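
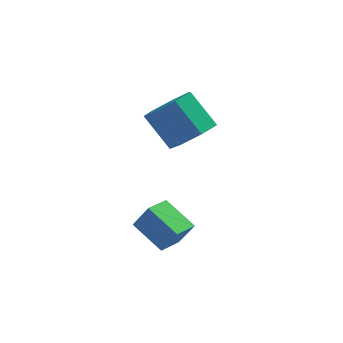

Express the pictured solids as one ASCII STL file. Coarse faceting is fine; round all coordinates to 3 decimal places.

solid 
facet normal 0.582 -0.356 -0.731
outer loop
vertex -0.469 3.543 2.654
vertex -1.168 2.766 2.476
vertex -1.127 3.731 2.039
endloop
endfacet
facet normal 0.388 0.912 -0.136
outer loop
vertex -0.469 3.543 2.654
vertex -1.127 3.731 2.039
vertex -1.493 4.17 3.941
endloop
endfacet
facet normal 0.388 0.912 -0.136
outer loop
vertex -1.493 4.17 3.941
vertex -1.127 3.731 2.039
vertex -2.151 4.358 3.326
endloop
endfacet
facet normal -0.581 0.357 0.731
outer loop
vertex -1.493 4.17 3.941
vertex -2.151 4.358 3.326
vertex -2.192 3.394 3.764
endloop
endfacet
facet normal 0.581 -0.356 -0.732
outer loop
vertex -1.127 3.731 2.039
vertex -1.168 2.766 2.476
vertex -1.816 3.192 1.754
endloop
endfacet
facet normal -0.318 0.728 -0.608
outer loop
vertex -1.127 3.731 2.039
vertex -1.816 3.192 1.754
vertex -2.151 4.358 3.326
endloop
endfacet
facet normal -0.317 0.728 -0.608
outer loop
vertex -2.151 4.358 3.326
vertex -1.816 3.192 1.754
vertex -2.84 3.82 3.041
endloop
endfacet
facet normal -0.581 0.357 0.731
outer loop
vertex -2.151 4.358 3.326
vertex -2.84 3.82 3.041
vertex -2.192 3.394 3.764
endloop
endfacet
facet normal 0.581 -0.357 -0.732
outer loop
vertex -1.816 3.192 1.754
vertex -1.168 2.766 2.476
vertex -2.017 2.333 2.013
endloop
endfacet
facet normal -0.783 -0.004 -0.621
outer loop
vertex -1.816 3.192 1.754
vertex -2.017 2.333 2.013
vertex -2.84 3.82 3.041
endloop
endfacet
facet normal -0.783 -0.004 -0.621
outer loop
vertex -2.84 3.82 3.041
vertex -2.017 2.333 2.013
vertex -3.041 2.96 3.3
endloop
endfacet
facet normal -0.582 0.356 0.731
outer loop
vertex -2.84 3.82 3.041
vertex -3.041 2.96 3.3
vertex -2.192 3.394 3.764
endloop
endfacet
facet normal 0.581 -0.357 -0.731
outer loop
vertex -2.017 2.333 2.013
vertex -1.168 2.766 2.476
vertex -1.579 1.8 2.621
endloop
endfacet
facet normal -0.659 -0.733 -0.168
outer loop
vertex -2.017 2.333 2.013
vertex -1.579 1.8 2.621
vertex -3.041 2.96 3.3
endloop
endfacet
facet normal -0.659 -0.733 -0.167
outer loop
vertex -3.041 2.96 3.3
vertex -1.579 1.8 2.621
vertex -2.602 2.427 3.908
endloop
endfacet
facet normal -0.582 0.356 0.732
outer loop
vertex -3.041 2.96 3.3
vertex -2.602 2.427 3.908
vertex -2.192 3.394 3.764
endloop
endfacet
facet normal 0.582 -0.357 -0.731
outer loop
vertex -1.579 1.8 2.621
vertex -1.168 2.766 2.476
vertex -0.832 1.995 3.12
endloop
endfacet
facet normal -0.038 -0.910 0.413
outer loop
vertex -1.579 1.8 2.621
vertex -0.832 1.995 3.12
vertex -2.602 2.427 3.908
endloop
endfacet
facet normal -0.038 -0.910 0.413
outer loop
vertex -2.602 2.427 3.908
vertex -0.832 1.995 3.12
vertex -1.855 2.622 4.407
endloop
endfacet
facet normal -0.582 0.356 0.732
outer loop
vertex -2.602 2.427 3.908
vertex -1.855 2.622 4.407
vertex -2.192 3.394 3.764
endloop
endfacet
facet normal 0.582 -0.357 -0.731
outer loop
vertex -0.832 1.995 3.12
vertex -1.168 2.766 2.476
vertex -0.338 2.77 3.135
endloop
endfacet
facet normal 0.611 -0.403 0.682
outer loop
vertex -0.832 1.995 3.12
vertex -0.338 2.77 3.135
vertex -1.855 2.622 4.407
endloop
endfacet
facet normal 0.611 -0.402 0.682
outer loop
vertex -1.855 2.622 4.407
vertex -0.338 2.77 3.135
vertex -1.361 3.398 4.422
endloop
endfacet
facet normal -0.581 0.356 0.732
outer loop
vertex -1.855 2.622 4.407
vertex -1.361 3.398 4.422
vertex -2.192 3.394 3.764
endloop
endfacet
facet normal 0.582 -0.356 -0.731
outer loop
vertex -0.338 2.77 3.135
vertex -1.168 2.766 2.476
vertex -0.469 3.543 2.654
endloop
endfacet
facet normal 0.801 0.408 0.438
outer loop
vertex -0.338 2.77 3.135
vertex -0.469 3.543 2.654
vertex -1.361 3.398 4.422
endloop
endfacet
facet normal 0.801 0.409 0.437
outer loop
vertex -1.361 3.398 4.422
vertex -0.469 3.543 2.654
vertex -1.493 4.17 3.941
endloop
endfacet
facet normal -0.581 0.357 0.732
outer loop
vertex -1.361 3.398 4.422
vertex -1.493 4.17 3.941
vertex -2.192 3.394 3.764
endloop
endfacet
facet normal -0.492 0.092 -0.866
outer loop
vertex -3.141 0.265 -0.751
vertex -2.606 1.192 -0.957
vertex -2.019 -0.543 -1.474
endloop
endfacet
facet normal -0.491 -0.851 0.189
outer loop
vertex -1.434 -0.652 -0.443
vertex -3.141 0.265 -0.751
vertex -2.019 -0.543 -1.474
endloop
endfacet
facet normal -0.491 0.092 -0.866
outer loop
vertex -2.019 -0.543 -1.474
vertex -2.606 1.192 -0.957
vertex -1.484 0.384 -1.679
endloop
endfacet
facet normal 0.720 -0.518 -0.463
outer loop
vertex -1.484 0.384 -1.679
vertex -1.434 -0.652 -0.443
vertex -2.019 -0.543 -1.474
endloop
endfacet
facet normal -0.719 0.518 0.463
outer loop
vertex -3.141 0.265 -0.751
vertex -2.021 1.083 0.074
vertex -2.606 1.192 -0.957
endloop
endfacet
facet normal -0.491 -0.850 0.189
outer loop
vertex -2.556 0.156 0.279
vertex -3.141 0.265 -0.751
vertex -1.434 -0.652 -0.443
endloop
endfacet
facet normal -0.719 0.518 0.463
outer loop
vertex -2.556 0.156 0.279
vertex -2.021 1.083 0.074
vertex -3.141 0.265 -0.751
endloop
endfacet
facet normal 0.491 0.850 -0.189
outer loop
vertex -2.606 1.192 -0.957
vertex -2.021 1.083 0.074
vertex -1.484 0.384 -1.679
endloop
endfacet
facet normal 0.719 -0.518 -0.463
outer loop
vertex -0.899 0.275 -0.649
vertex -1.434 -0.652 -0.443
vertex -1.484 0.384 -1.679
endloop
endfacet
facet normal 0.491 0.851 -0.189
outer loop
vertex -1.484 0.384 -1.679
vertex -2.021 1.083 0.074
vertex -0.899 0.275 -0.649
endloop
endfacet
facet normal 0.492 -0.091 0.866
outer loop
vertex -0.899 0.275 -0.649
vertex -2.556 0.156 0.279
vertex -1.434 -0.652 -0.443
endloop
endfacet
facet normal 0.492 -0.092 0.866
outer loop
vertex -2.021 1.083 0.074
vertex -2.556 0.156 0.279
vertex -0.899 0.275 -0.649
endloop
endfacet

endsolid


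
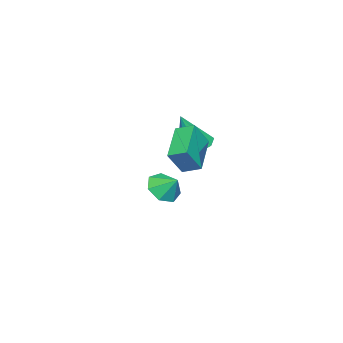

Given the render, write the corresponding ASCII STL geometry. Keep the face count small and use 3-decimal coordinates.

solid 
facet normal -0.352 0.196 -0.915
outer loop
vertex -0.275 -1.928 -0.975
vertex -0.712 -1.257 -0.663
vertex 0.075 -1.371 -0.99
endloop
endfacet
facet normal 0.845 -0.532 -0.046
outer loop
vertex -0.275 -1.928 -0.975
vertex 0.075 -1.371 -0.99
vertex 0.012 -1.663 1.223
endloop
endfacet
facet normal -0.351 0.198 -0.915
outer loop
vertex 0.075 -1.371 -0.99
vertex -0.712 -1.257 -0.663
vertex -0.036 -0.747 -0.812
endloop
endfacet
facet normal 0.986 0.161 0.049
outer loop
vertex 0.075 -1.371 -0.99
vertex -0.036 -0.747 -0.812
vertex 0.012 -1.663 1.223
endloop
endfacet
facet normal -0.351 0.198 -0.915
outer loop
vertex -0.036 -0.747 -0.812
vertex -0.712 -1.257 -0.663
vertex -0.543 -0.421 -0.547
endloop
endfacet
facet normal 0.623 0.718 0.309
outer loop
vertex -0.036 -0.747 -0.812
vertex -0.543 -0.421 -0.547
vertex 0.012 -1.663 1.223
endloop
endfacet
facet normal -0.351 0.198 -0.915
outer loop
vertex -0.543 -0.421 -0.547
vertex -0.712 -1.257 -0.663
vertex -1.149 -0.585 -0.35
endloop
endfacet
facet normal -0.031 0.814 0.581
outer loop
vertex -0.543 -0.421 -0.547
vertex -1.149 -0.585 -0.35
vertex 0.012 -1.663 1.223
endloop
endfacet
facet normal -0.351 0.198 -0.915
outer loop
vertex -1.149 -0.585 -0.35
vertex -0.712 -1.257 -0.663
vertex -1.499 -1.142 -0.336
endloop
endfacet
facet normal -0.593 0.390 0.705
outer loop
vertex -1.149 -0.585 -0.35
vertex -1.499 -1.142 -0.336
vertex 0.012 -1.663 1.223
endloop
endfacet
facet normal -0.351 0.197 -0.915
outer loop
vertex -1.499 -1.142 -0.336
vertex -0.712 -1.257 -0.663
vertex -1.388 -1.766 -0.513
endloop
endfacet
facet normal -0.733 -0.303 0.609
outer loop
vertex -1.499 -1.142 -0.336
vertex -1.388 -1.766 -0.513
vertex 0.012 -1.663 1.223
endloop
endfacet
facet normal -0.352 0.197 -0.915
outer loop
vertex -1.388 -1.766 -0.513
vertex -0.712 -1.257 -0.663
vertex -0.881 -2.092 -0.778
endloop
endfacet
facet normal -0.370 -0.860 0.350
outer loop
vertex -1.388 -1.766 -0.513
vertex -0.881 -2.092 -0.778
vertex 0.012 -1.663 1.223
endloop
endfacet
facet normal -0.351 0.197 -0.915
outer loop
vertex -0.881 -2.092 -0.778
vertex -0.712 -1.257 -0.663
vertex -0.275 -1.928 -0.975
endloop
endfacet
facet normal 0.284 -0.956 0.078
outer loop
vertex -0.881 -2.092 -0.778
vertex -0.275 -1.928 -0.975
vertex 0.012 -1.663 1.223
endloop
endfacet
facet normal -0.143 -0.727 -0.672
outer loop
vertex -0.85 -3.222 -4.73
vertex -1.689 -3.424 -4.333
vertex -1.498 -2.813 -5.035
endloop
endfacet
facet normal 0.564 0.820 -0.099
outer loop
vertex -0.85 -3.222 -4.73
vertex -1.498 -2.813 -5.035
vertex -1.531 -2.616 -3.587
endloop
endfacet
facet normal -0.143 -0.727 -0.672
outer loop
vertex -1.498 -2.813 -5.035
vertex -1.689 -3.424 -4.333
vertex -2.289 -2.864 -4.811
endloop
endfacet
facet normal -0.102 0.985 -0.136
outer loop
vertex -1.498 -2.813 -5.035
vertex -2.289 -2.864 -4.811
vertex -1.531 -2.616 -3.587
endloop
endfacet
facet normal -0.144 -0.727 -0.671
outer loop
vertex -2.289 -2.864 -4.811
vertex -1.689 -3.424 -4.333
vertex -2.629 -3.336 -4.227
endloop
endfacet
facet normal -0.625 0.743 0.237
outer loop
vertex -2.289 -2.864 -4.811
vertex -2.629 -3.336 -4.227
vertex -1.531 -2.616 -3.587
endloop
endfacet
facet normal -0.144 -0.727 -0.671
outer loop
vertex -2.629 -3.336 -4.227
vertex -1.689 -3.424 -4.333
vertex -2.261 -3.874 -3.723
endloop
endfacet
facet normal -0.612 0.275 0.741
outer loop
vertex -2.629 -3.336 -4.227
vertex -2.261 -3.874 -3.723
vertex -1.531 -2.616 -3.587
endloop
endfacet
facet normal -0.144 -0.727 -0.671
outer loop
vertex -2.261 -3.874 -3.723
vertex -1.689 -3.424 -4.333
vertex -1.463 -4.073 -3.678
endloop
endfacet
facet normal -0.072 -0.066 0.995
outer loop
vertex -2.261 -3.874 -3.723
vertex -1.463 -4.073 -3.678
vertex -1.531 -2.616 -3.587
endloop
endfacet
facet normal -0.143 -0.727 -0.671
outer loop
vertex -1.463 -4.073 -3.678
vertex -1.689 -3.424 -4.333
vertex -0.834 -3.783 -4.126
endloop
endfacet
facet normal 0.587 -0.023 0.809
outer loop
vertex -1.463 -4.073 -3.678
vertex -0.834 -3.783 -4.126
vertex -1.531 -2.616 -3.587
endloop
endfacet
facet normal -0.143 -0.727 -0.672
outer loop
vertex -0.834 -3.783 -4.126
vertex -1.689 -3.424 -4.333
vertex -0.85 -3.222 -4.73
endloop
endfacet
facet normal 0.871 0.371 0.322
outer loop
vertex -0.834 -3.783 -4.126
vertex -0.85 -3.222 -4.73
vertex -1.531 -2.616 -3.587
endloop
endfacet
facet normal -0.483 0.255 -0.838
outer loop
vertex 2.346 0.016 0.733
vertex 2.234 0.87 1.057
vertex 4.054 0.555 -0.088
endloop
endfacet
facet normal 0.123 -0.927 -0.354
outer loop
vertex 4.706 0.21 1.043
vertex 2.346 0.016 0.733
vertex 4.054 0.555 -0.088
endloop
endfacet
facet normal -0.483 0.256 -0.838
outer loop
vertex 4.054 0.555 -0.088
vertex 2.234 0.87 1.057
vertex 3.942 1.408 0.237
endloop
endfacet
facet normal 0.867 0.273 -0.417
outer loop
vertex 3.942 1.408 0.237
vertex 4.706 0.21 1.043
vertex 4.054 0.555 -0.088
endloop
endfacet
facet normal -0.867 -0.272 0.417
outer loop
vertex 2.346 0.016 0.733
vertex 2.886 0.525 2.188
vertex 2.234 0.87 1.057
endloop
endfacet
facet normal 0.123 -0.928 -0.353
outer loop
vertex 2.998 -0.328 1.863
vertex 2.346 0.016 0.733
vertex 4.706 0.21 1.043
endloop
endfacet
facet normal -0.867 -0.273 0.417
outer loop
vertex 2.998 -0.328 1.863
vertex 2.886 0.525 2.188
vertex 2.346 0.016 0.733
endloop
endfacet
facet normal -0.122 0.927 0.353
outer loop
vertex 2.234 0.87 1.057
vertex 2.886 0.525 2.188
vertex 3.942 1.408 0.237
endloop
endfacet
facet normal 0.867 0.272 -0.417
outer loop
vertex 4.594 1.064 1.367
vertex 4.706 0.21 1.043
vertex 3.942 1.408 0.237
endloop
endfacet
facet normal -0.123 0.927 0.353
outer loop
vertex 3.942 1.408 0.237
vertex 2.886 0.525 2.188
vertex 4.594 1.064 1.367
endloop
endfacet
facet normal 0.483 -0.255 0.838
outer loop
vertex 4.594 1.064 1.367
vertex 2.998 -0.328 1.863
vertex 4.706 0.21 1.043
endloop
endfacet
facet normal 0.483 -0.256 0.837
outer loop
vertex 2.886 0.525 2.188
vertex 2.998 -0.328 1.863
vertex 4.594 1.064 1.367
endloop
endfacet

endsolid


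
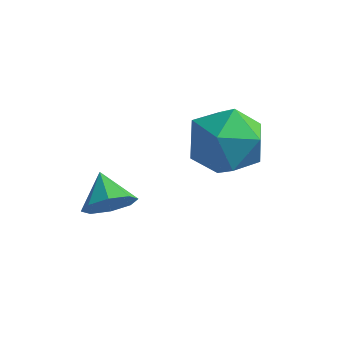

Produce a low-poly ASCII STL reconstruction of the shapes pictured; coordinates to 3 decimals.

solid 
facet normal 0.559 -0.661 -0.500
outer loop
vertex -1.222 -3.352 -3.145
vertex -1.843 -3.793 -3.256
vertex -1.508 -3.218 -3.642
endloop
endfacet
facet normal 0.260 0.959 0.109
outer loop
vertex -1.222 -3.352 -3.145
vertex -1.508 -3.218 -3.642
vertex -2.457 -3.067 -2.704
endloop
endfacet
facet normal 0.559 -0.661 -0.500
outer loop
vertex -1.508 -3.218 -3.642
vertex -1.843 -3.793 -3.256
vertex -1.991 -3.421 -3.913
endloop
endfacet
facet normal -0.193 0.919 -0.344
outer loop
vertex -1.508 -3.218 -3.642
vertex -1.991 -3.421 -3.913
vertex -2.457 -3.067 -2.704
endloop
endfacet
facet normal 0.558 -0.662 -0.500
outer loop
vertex -1.991 -3.421 -3.913
vertex -1.843 -3.793 -3.256
vertex -2.387 -3.842 -3.798
endloop
endfacet
facet normal -0.712 0.551 -0.436
outer loop
vertex -1.991 -3.421 -3.913
vertex -2.387 -3.842 -3.798
vertex -2.457 -3.067 -2.704
endloop
endfacet
facet normal 0.559 -0.661 -0.501
outer loop
vertex -2.387 -3.842 -3.798
vertex -1.843 -3.793 -3.256
vertex -2.464 -4.235 -3.366
endloop
endfacet
facet normal -0.991 0.070 -0.113
outer loop
vertex -2.387 -3.842 -3.798
vertex -2.464 -4.235 -3.366
vertex -2.457 -3.067 -2.704
endloop
endfacet
facet normal 0.559 -0.661 -0.501
outer loop
vertex -2.464 -4.235 -3.366
vertex -1.843 -3.793 -3.256
vertex -2.177 -4.369 -2.869
endloop
endfacet
facet normal -0.867 -0.242 0.436
outer loop
vertex -2.464 -4.235 -3.366
vertex -2.177 -4.369 -2.869
vertex -2.457 -3.067 -2.704
endloop
endfacet
facet normal 0.559 -0.661 -0.501
outer loop
vertex -2.177 -4.369 -2.869
vertex -1.843 -3.793 -3.256
vertex -1.694 -4.166 -2.598
endloop
endfacet
facet normal -0.414 -0.201 0.888
outer loop
vertex -2.177 -4.369 -2.869
vertex -1.694 -4.166 -2.598
vertex -2.457 -3.067 -2.704
endloop
endfacet
facet normal 0.559 -0.661 -0.501
outer loop
vertex -1.694 -4.166 -2.598
vertex -1.843 -3.793 -3.256
vertex -1.299 -3.745 -2.713
endloop
endfacet
facet normal 0.106 0.168 0.980
outer loop
vertex -1.694 -4.166 -2.598
vertex -1.299 -3.745 -2.713
vertex -2.457 -3.067 -2.704
endloop
endfacet
facet normal 0.559 -0.661 -0.501
outer loop
vertex -1.299 -3.745 -2.713
vertex -1.843 -3.793 -3.256
vertex -1.222 -3.352 -3.145
endloop
endfacet
facet normal 0.384 0.648 0.658
outer loop
vertex -1.299 -3.745 -2.713
vertex -1.222 -3.352 -3.145
vertex -2.457 -3.067 -2.704
endloop
endfacet
facet normal -0.524 0.447 0.725
outer loop
vertex 0.327 -1.62 -0.411
vertex -0.016 -2.654 -0.022
vertex 0.956 -2.175 0.385
endloop
endfacet
facet normal 0.047 0.836 0.546
outer loop
vertex 0.327 -1.62 -0.411
vertex 0.956 -2.175 0.385
vertex 1.481 -1.632 -0.491
endloop
endfacet
facet normal -0.000 0.989 -0.149
outer loop
vertex 0.327 -1.62 -0.411
vertex 1.481 -1.632 -0.491
vertex 0.834 -1.775 -1.439
endloop
endfacet
facet normal -0.599 0.694 -0.400
outer loop
vertex 0.327 -1.62 -0.411
vertex 0.834 -1.775 -1.439
vertex -0.091 -2.406 -1.149
endloop
endfacet
facet normal -0.923 0.359 0.140
outer loop
vertex 0.327 -1.62 -0.411
vertex -0.091 -2.406 -1.149
vertex -0.016 -2.654 -0.022
endloop
endfacet
facet normal 0.629 0.434 0.646
outer loop
vertex 1.481 -1.632 -0.491
vertex 0.956 -2.175 0.385
vertex 1.851 -2.674 -0.151
endloop
endfacet
facet normal -0.295 -0.196 0.935
outer loop
vertex 0.956 -2.175 0.385
vertex -0.016 -2.654 -0.022
vertex 0.926 -3.305 0.139
endloop
endfacet
facet normal -0.941 -0.338 -0.012
outer loop
vertex -0.016 -2.654 -0.022
vertex -0.091 -2.406 -1.149
vertex 0.279 -3.448 -0.809
endloop
endfacet
facet normal -0.417 0.204 -0.886
outer loop
vertex -0.091 -2.406 -1.149
vertex 0.834 -1.775 -1.439
vertex 0.804 -2.905 -1.685
endloop
endfacet
facet normal 0.553 0.681 -0.480
outer loop
vertex 0.834 -1.775 -1.439
vertex 1.481 -1.632 -0.491
vertex 1.776 -2.426 -1.278
endloop
endfacet
facet normal 0.599 -0.694 0.400
outer loop
vertex 1.433 -3.46 -0.889
vertex 1.851 -2.674 -0.151
vertex 0.926 -3.305 0.139
endloop
endfacet
facet normal 0.000 -0.989 0.149
outer loop
vertex 1.433 -3.46 -0.889
vertex 0.926 -3.305 0.139
vertex 0.279 -3.448 -0.809
endloop
endfacet
facet normal -0.047 -0.836 -0.546
outer loop
vertex 1.433 -3.46 -0.889
vertex 0.279 -3.448 -0.809
vertex 0.804 -2.905 -1.685
endloop
endfacet
facet normal 0.524 -0.447 -0.725
outer loop
vertex 1.433 -3.46 -0.889
vertex 0.804 -2.905 -1.685
vertex 1.776 -2.426 -1.278
endloop
endfacet
facet normal 0.923 -0.359 -0.140
outer loop
vertex 1.433 -3.46 -0.889
vertex 1.776 -2.426 -1.278
vertex 1.851 -2.674 -0.151
endloop
endfacet
facet normal 0.417 -0.204 0.886
outer loop
vertex 0.926 -3.305 0.139
vertex 1.851 -2.674 -0.151
vertex 0.956 -2.175 0.385
endloop
endfacet
facet normal -0.553 -0.681 0.480
outer loop
vertex 0.279 -3.448 -0.809
vertex 0.926 -3.305 0.139
vertex -0.016 -2.654 -0.022
endloop
endfacet
facet normal -0.629 -0.434 -0.646
outer loop
vertex 0.804 -2.905 -1.685
vertex 0.279 -3.448 -0.809
vertex -0.091 -2.406 -1.149
endloop
endfacet
facet normal 0.295 0.196 -0.935
outer loop
vertex 1.776 -2.426 -1.278
vertex 0.804 -2.905 -1.685
vertex 0.834 -1.775 -1.439
endloop
endfacet
facet normal 0.941 0.338 0.012
outer loop
vertex 1.851 -2.674 -0.151
vertex 1.776 -2.426 -1.278
vertex 1.481 -1.632 -0.491
endloop
endfacet

endsolid


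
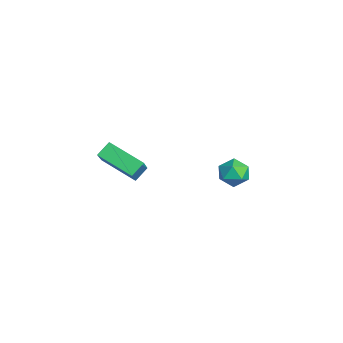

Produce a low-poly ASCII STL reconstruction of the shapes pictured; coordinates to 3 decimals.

solid 
facet normal -0.601 -0.697 0.391
outer loop
vertex 2.46 -3.938 1.425
vertex 1.158 -3.562 0.094
vertex 2.814 -4.531 0.912
endloop
endfacet
facet normal 0.685 -0.198 0.701
outer loop
vertex 3.962 -3.198 0.166
vertex 2.46 -3.938 1.425
vertex 2.814 -4.531 0.912
endloop
endfacet
facet normal -0.601 -0.698 0.390
outer loop
vertex 2.814 -4.531 0.912
vertex 1.158 -3.562 0.094
vertex 1.512 -4.154 -0.42
endloop
endfacet
facet normal 0.412 -0.689 -0.597
outer loop
vertex 1.512 -4.154 -0.42
vertex 3.962 -3.198 0.166
vertex 2.814 -4.531 0.912
endloop
endfacet
facet normal -0.412 0.689 0.597
outer loop
vertex 2.46 -3.938 1.425
vertex 2.306 -2.229 -0.652
vertex 1.158 -3.562 0.094
endloop
endfacet
facet normal 0.685 -0.199 0.701
outer loop
vertex 3.608 -2.606 0.68
vertex 2.46 -3.938 1.425
vertex 3.962 -3.198 0.166
endloop
endfacet
facet normal -0.411 0.689 0.597
outer loop
vertex 3.608 -2.606 0.68
vertex 2.306 -2.229 -0.652
vertex 2.46 -3.938 1.425
endloop
endfacet
facet normal -0.686 0.198 -0.701
outer loop
vertex 1.158 -3.562 0.094
vertex 2.306 -2.229 -0.652
vertex 1.512 -4.154 -0.42
endloop
endfacet
facet normal 0.412 -0.689 -0.597
outer loop
vertex 2.66 -2.822 -1.165
vertex 3.962 -3.198 0.166
vertex 1.512 -4.154 -0.42
endloop
endfacet
facet normal -0.685 0.198 -0.701
outer loop
vertex 1.512 -4.154 -0.42
vertex 2.306 -2.229 -0.652
vertex 2.66 -2.822 -1.165
endloop
endfacet
facet normal 0.601 0.698 -0.390
outer loop
vertex 2.66 -2.822 -1.165
vertex 3.608 -2.606 0.68
vertex 3.962 -3.198 0.166
endloop
endfacet
facet normal 0.601 0.697 -0.391
outer loop
vertex 2.306 -2.229 -0.652
vertex 3.608 -2.606 0.68
vertex 2.66 -2.822 -1.165
endloop
endfacet
facet normal 0.015 0.315 0.949
outer loop
vertex -0.356 3.034 -3.223
vertex -0.997 2.49 -3.032
vertex -0.178 2.233 -2.96
endloop
endfacet
facet normal 0.664 0.362 0.654
outer loop
vertex -0.356 3.034 -3.223
vertex -0.178 2.233 -2.96
vertex 0.27 2.583 -3.608
endloop
endfacet
facet normal 0.615 0.785 0.081
outer loop
vertex -0.356 3.034 -3.223
vertex 0.27 2.583 -3.608
vertex -0.273 3.057 -4.081
endloop
endfacet
facet normal -0.065 0.998 0.020
outer loop
vertex -0.356 3.034 -3.223
vertex -0.273 3.057 -4.081
vertex -1.056 2.999 -3.726
endloop
endfacet
facet normal -0.435 0.708 0.556
outer loop
vertex -0.356 3.034 -3.223
vertex -1.056 2.999 -3.726
vertex -0.997 2.49 -3.032
endloop
endfacet
facet normal 0.853 -0.288 0.434
outer loop
vertex 0.27 2.583 -3.608
vertex -0.178 2.233 -2.96
vertex 0.016 1.761 -3.654
endloop
endfacet
facet normal -0.195 -0.366 0.910
outer loop
vertex -0.178 2.233 -2.96
vertex -0.997 2.49 -3.032
vertex -0.767 1.703 -3.299
endloop
endfacet
facet normal -0.923 0.270 0.276
outer loop
vertex -0.997 2.49 -3.032
vertex -1.056 2.999 -3.726
vertex -1.31 2.177 -3.772
endloop
endfacet
facet normal -0.323 0.738 -0.592
outer loop
vertex -1.056 2.999 -3.726
vertex -0.273 3.057 -4.081
vertex -0.862 2.527 -4.42
endloop
endfacet
facet normal 0.775 0.394 -0.494
outer loop
vertex -0.273 3.057 -4.081
vertex 0.27 2.583 -3.608
vertex -0.043 2.27 -4.348
endloop
endfacet
facet normal 0.065 -0.998 -0.020
outer loop
vertex -0.684 1.726 -4.157
vertex 0.016 1.761 -3.654
vertex -0.767 1.703 -3.299
endloop
endfacet
facet normal -0.615 -0.785 -0.081
outer loop
vertex -0.684 1.726 -4.157
vertex -0.767 1.703 -3.299
vertex -1.31 2.177 -3.772
endloop
endfacet
facet normal -0.664 -0.362 -0.654
outer loop
vertex -0.684 1.726 -4.157
vertex -1.31 2.177 -3.772
vertex -0.862 2.527 -4.42
endloop
endfacet
facet normal -0.015 -0.315 -0.949
outer loop
vertex -0.684 1.726 -4.157
vertex -0.862 2.527 -4.42
vertex -0.043 2.27 -4.348
endloop
endfacet
facet normal 0.435 -0.708 -0.556
outer loop
vertex -0.684 1.726 -4.157
vertex -0.043 2.27 -4.348
vertex 0.016 1.761 -3.654
endloop
endfacet
facet normal 0.323 -0.738 0.592
outer loop
vertex -0.767 1.703 -3.299
vertex 0.016 1.761 -3.654
vertex -0.178 2.233 -2.96
endloop
endfacet
facet normal -0.775 -0.394 0.494
outer loop
vertex -1.31 2.177 -3.772
vertex -0.767 1.703 -3.299
vertex -0.997 2.49 -3.032
endloop
endfacet
facet normal -0.853 0.288 -0.434
outer loop
vertex -0.862 2.527 -4.42
vertex -1.31 2.177 -3.772
vertex -1.056 2.999 -3.726
endloop
endfacet
facet normal 0.195 0.366 -0.910
outer loop
vertex -0.043 2.27 -4.348
vertex -0.862 2.527 -4.42
vertex -0.273 3.057 -4.081
endloop
endfacet
facet normal 0.923 -0.270 -0.276
outer loop
vertex 0.016 1.761 -3.654
vertex -0.043 2.27 -4.348
vertex 0.27 2.583 -3.608
endloop
endfacet

endsolid


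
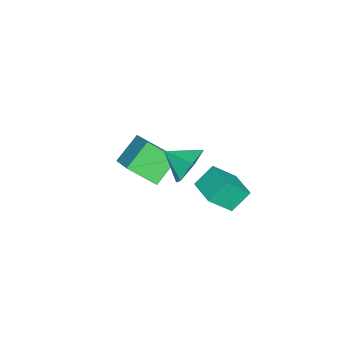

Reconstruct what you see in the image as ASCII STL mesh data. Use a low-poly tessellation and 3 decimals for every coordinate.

solid 
facet normal 0.148 0.882 -0.448
outer loop
vertex 2.625 0.276 2.898
vertex 2.193 0.741 3.67
vertex 3.179 0.577 3.674
endloop
endfacet
facet normal 0.589 -0.801 -0.110
outer loop
vertex 2.625 0.276 2.898
vertex 3.179 0.577 3.674
vertex 2.007 -0.361 4.23
endloop
endfacet
facet normal 0.148 0.882 -0.448
outer loop
vertex 3.179 0.577 3.674
vertex 2.193 0.741 3.67
vertex 2.747 1.042 4.446
endloop
endfacet
facet normal 0.647 -0.437 0.625
outer loop
vertex 3.179 0.577 3.674
vertex 2.747 1.042 4.446
vertex 2.007 -0.361 4.23
endloop
endfacet
facet normal 0.148 0.882 -0.448
outer loop
vertex 2.747 1.042 4.446
vertex 2.193 0.741 3.67
vertex 1.761 1.206 4.443
endloop
endfacet
facet normal -0.026 -0.139 0.990
outer loop
vertex 2.747 1.042 4.446
vertex 1.761 1.206 4.443
vertex 2.007 -0.361 4.23
endloop
endfacet
facet normal 0.148 0.882 -0.448
outer loop
vertex 1.761 1.206 4.443
vertex 2.193 0.741 3.67
vertex 1.206 0.905 3.667
endloop
endfacet
facet normal -0.757 -0.203 0.621
outer loop
vertex 1.761 1.206 4.443
vertex 1.206 0.905 3.667
vertex 2.007 -0.361 4.23
endloop
endfacet
facet normal 0.148 0.882 -0.448
outer loop
vertex 1.206 0.905 3.667
vertex 2.193 0.741 3.67
vertex 1.638 0.44 2.894
endloop
endfacet
facet normal -0.816 -0.567 -0.115
outer loop
vertex 1.206 0.905 3.667
vertex 1.638 0.44 2.894
vertex 2.007 -0.361 4.23
endloop
endfacet
facet normal 0.148 0.882 -0.448
outer loop
vertex 1.638 0.44 2.894
vertex 2.193 0.741 3.67
vertex 2.625 0.276 2.898
endloop
endfacet
facet normal -0.142 -0.866 -0.480
outer loop
vertex 1.638 0.44 2.894
vertex 2.625 0.276 2.898
vertex 2.007 -0.361 4.23
endloop
endfacet
facet normal -0.782 -0.618 -0.079
outer loop
vertex -0.939 1.035 0.462
vertex -1.536 1.939 -0.702
vertex -0.332 0.373 -0.363
endloop
endfacet
facet normal 0.376 -0.568 0.732
outer loop
vertex 0.716 1.201 -0.258
vertex -0.939 1.035 0.462
vertex -0.332 0.373 -0.363
endloop
endfacet
facet normal -0.782 -0.618 -0.078
outer loop
vertex -0.332 0.373 -0.363
vertex -1.536 1.939 -0.702
vertex -0.929 1.276 -1.528
endloop
endfacet
facet normal 0.497 -0.544 -0.676
outer loop
vertex -0.929 1.276 -1.528
vertex 0.716 1.201 -0.258
vertex -0.332 0.373 -0.363
endloop
endfacet
facet normal -0.497 0.543 0.677
outer loop
vertex -0.939 1.035 0.462
vertex -0.488 2.767 -0.597
vertex -1.536 1.939 -0.702
endloop
endfacet
facet normal 0.376 -0.568 0.732
outer loop
vertex 0.109 1.864 0.568
vertex -0.939 1.035 0.462
vertex 0.716 1.201 -0.258
endloop
endfacet
facet normal -0.498 0.543 0.676
outer loop
vertex 0.109 1.864 0.568
vertex -0.488 2.767 -0.597
vertex -0.939 1.035 0.462
endloop
endfacet
facet normal -0.376 0.568 -0.732
outer loop
vertex -1.536 1.939 -0.702
vertex -0.488 2.767 -0.597
vertex -0.929 1.276 -1.528
endloop
endfacet
facet normal 0.498 -0.543 -0.677
outer loop
vertex 0.119 2.105 -1.422
vertex 0.716 1.201 -0.258
vertex -0.929 1.276 -1.528
endloop
endfacet
facet normal -0.375 0.568 -0.732
outer loop
vertex -0.929 1.276 -1.528
vertex -0.488 2.767 -0.597
vertex 0.119 2.105 -1.422
endloop
endfacet
facet normal 0.782 0.618 0.079
outer loop
vertex 0.119 2.105 -1.422
vertex 0.109 1.864 0.568
vertex 0.716 1.201 -0.258
endloop
endfacet
facet normal 0.782 0.619 0.079
outer loop
vertex -0.488 2.767 -0.597
vertex 0.109 1.864 0.568
vertex 0.119 2.105 -1.422
endloop
endfacet
facet normal -0.713 -0.517 -0.473
outer loop
vertex -2.094 -3.491 -1.466
vertex -3.194 -2.836 -0.523
vertex -2.285 -2.207 -2.58
endloop
endfacet
facet normal 0.692 -0.412 -0.593
outer loop
vertex -1.286 -1.484 -1.917
vertex -2.094 -3.491 -1.466
vertex -2.285 -2.207 -2.58
endloop
endfacet
facet normal -0.713 -0.517 -0.473
outer loop
vertex -2.285 -2.207 -2.58
vertex -3.194 -2.836 -0.523
vertex -3.385 -1.553 -1.636
endloop
endfacet
facet normal -0.112 0.751 -0.651
outer loop
vertex -3.385 -1.553 -1.636
vertex -1.286 -1.484 -1.917
vertex -2.285 -2.207 -2.58
endloop
endfacet
facet normal 0.111 -0.751 0.651
outer loop
vertex -2.094 -3.491 -1.466
vertex -2.195 -2.113 0.14
vertex -3.194 -2.836 -0.523
endloop
endfacet
facet normal 0.692 -0.412 -0.593
outer loop
vertex -1.095 -2.767 -0.804
vertex -2.094 -3.491 -1.466
vertex -1.286 -1.484 -1.917
endloop
endfacet
facet normal 0.113 -0.751 0.651
outer loop
vertex -1.095 -2.767 -0.804
vertex -2.195 -2.113 0.14
vertex -2.094 -3.491 -1.466
endloop
endfacet
facet normal -0.692 0.412 0.593
outer loop
vertex -3.194 -2.836 -0.523
vertex -2.195 -2.113 0.14
vertex -3.385 -1.553 -1.636
endloop
endfacet
facet normal -0.112 0.750 -0.652
outer loop
vertex -2.386 -0.829 -0.974
vertex -1.286 -1.484 -1.917
vertex -3.385 -1.553 -1.636
endloop
endfacet
facet normal -0.692 0.412 0.593
outer loop
vertex -3.385 -1.553 -1.636
vertex -2.195 -2.113 0.14
vertex -2.386 -0.829 -0.974
endloop
endfacet
facet normal 0.713 0.517 0.473
outer loop
vertex -2.386 -0.829 -0.974
vertex -1.095 -2.767 -0.804
vertex -1.286 -1.484 -1.917
endloop
endfacet
facet normal 0.713 0.517 0.473
outer loop
vertex -2.195 -2.113 0.14
vertex -1.095 -2.767 -0.804
vertex -2.386 -0.829 -0.974
endloop
endfacet

endsolid


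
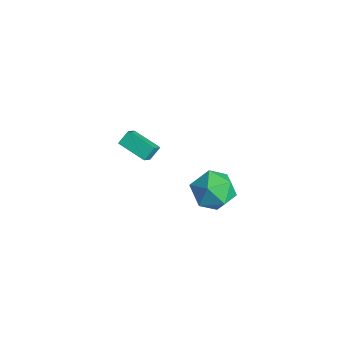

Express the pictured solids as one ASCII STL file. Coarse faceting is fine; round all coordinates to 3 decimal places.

solid 
facet normal -0.845 -0.450 0.288
outer loop
vertex -2.496 -1.302 0.58
vertex -3.061 -0.712 -0.157
vertex -2.371 -1.909 -0.003
endloop
endfacet
facet normal 0.514 -0.537 0.669
outer loop
vertex -1.019 -1.188 -0.463
vertex -2.496 -1.302 0.58
vertex -2.371 -1.909 -0.003
endloop
endfacet
facet normal -0.845 -0.450 0.288
outer loop
vertex -2.371 -1.909 -0.003
vertex -3.061 -0.712 -0.157
vertex -2.936 -1.319 -0.739
endloop
endfacet
facet normal 0.147 -0.713 -0.685
outer loop
vertex -2.936 -1.319 -0.739
vertex -1.019 -1.188 -0.463
vertex -2.371 -1.909 -0.003
endloop
endfacet
facet normal -0.148 0.714 0.685
outer loop
vertex -2.496 -1.302 0.58
vertex -1.709 0.009 -0.617
vertex -3.061 -0.712 -0.157
endloop
endfacet
facet normal 0.514 -0.536 0.670
outer loop
vertex -1.144 -0.581 0.119
vertex -2.496 -1.302 0.58
vertex -1.019 -1.188 -0.463
endloop
endfacet
facet normal -0.147 0.714 0.685
outer loop
vertex -1.144 -0.581 0.119
vertex -1.709 0.009 -0.617
vertex -2.496 -1.302 0.58
endloop
endfacet
facet normal -0.514 0.536 -0.670
outer loop
vertex -3.061 -0.712 -0.157
vertex -1.709 0.009 -0.617
vertex -2.936 -1.319 -0.739
endloop
endfacet
facet normal 0.147 -0.714 -0.685
outer loop
vertex -1.584 -0.598 -1.2
vertex -1.019 -1.188 -0.463
vertex -2.936 -1.319 -0.739
endloop
endfacet
facet normal -0.514 0.537 -0.669
outer loop
vertex -2.936 -1.319 -0.739
vertex -1.709 0.009 -0.617
vertex -1.584 -0.598 -1.2
endloop
endfacet
facet normal 0.845 0.450 -0.288
outer loop
vertex -1.584 -0.598 -1.2
vertex -1.144 -0.581 0.119
vertex -1.019 -1.188 -0.463
endloop
endfacet
facet normal 0.845 0.450 -0.288
outer loop
vertex -1.709 0.009 -0.617
vertex -1.144 -0.581 0.119
vertex -1.584 -0.598 -1.2
endloop
endfacet
facet normal 0.194 0.947 0.257
outer loop
vertex 4.167 0.979 0.609
vertex 3.146 1.018 1.235
vertex 4.162 0.666 1.766
endloop
endfacet
facet normal 0.798 0.581 0.161
outer loop
vertex 4.167 0.979 0.609
vertex 4.162 0.666 1.766
vertex 4.79 0.022 0.973
endloop
endfacet
facet normal 0.798 0.327 -0.506
outer loop
vertex 4.167 0.979 0.609
vertex 4.79 0.022 0.973
vertex 4.162 -0.024 -0.047
endloop
endfacet
facet normal 0.194 0.536 -0.821
outer loop
vertex 4.167 0.979 0.609
vertex 4.162 -0.024 -0.047
vertex 3.146 0.591 0.115
endloop
endfacet
facet normal -0.180 0.919 -0.350
outer loop
vertex 4.167 0.979 0.609
vertex 3.146 0.591 0.115
vertex 3.146 1.018 1.235
endloop
endfacet
facet normal 0.793 0.025 0.608
outer loop
vertex 4.79 0.022 0.973
vertex 4.162 0.666 1.766
vertex 4.154 -0.531 1.825
endloop
endfacet
facet normal -0.186 0.617 0.765
outer loop
vertex 4.162 0.666 1.766
vertex 3.146 1.018 1.235
vertex 3.138 0.084 1.987
endloop
endfacet
facet normal -0.790 0.573 -0.218
outer loop
vertex 3.146 1.018 1.235
vertex 3.146 0.591 0.115
vertex 2.51 0.038 0.967
endloop
endfacet
facet normal -0.185 -0.047 -0.982
outer loop
vertex 3.146 0.591 0.115
vertex 4.162 -0.024 -0.047
vertex 3.138 -0.606 0.174
endloop
endfacet
facet normal 0.793 -0.386 -0.471
outer loop
vertex 4.162 -0.024 -0.047
vertex 4.79 0.022 0.973
vertex 4.154 -0.958 0.705
endloop
endfacet
facet normal -0.194 -0.536 0.821
outer loop
vertex 3.133 -0.919 1.331
vertex 4.154 -0.531 1.825
vertex 3.138 0.084 1.987
endloop
endfacet
facet normal -0.798 -0.327 0.506
outer loop
vertex 3.133 -0.919 1.331
vertex 3.138 0.084 1.987
vertex 2.51 0.038 0.967
endloop
endfacet
facet normal -0.798 -0.581 -0.161
outer loop
vertex 3.133 -0.919 1.331
vertex 2.51 0.038 0.967
vertex 3.138 -0.606 0.174
endloop
endfacet
facet normal -0.194 -0.947 -0.257
outer loop
vertex 3.133 -0.919 1.331
vertex 3.138 -0.606 0.174
vertex 4.154 -0.958 0.705
endloop
endfacet
facet normal 0.180 -0.919 0.350
outer loop
vertex 3.133 -0.919 1.331
vertex 4.154 -0.958 0.705
vertex 4.154 -0.531 1.825
endloop
endfacet
facet normal 0.185 0.047 0.982
outer loop
vertex 3.138 0.084 1.987
vertex 4.154 -0.531 1.825
vertex 4.162 0.666 1.766
endloop
endfacet
facet normal -0.793 0.386 0.471
outer loop
vertex 2.51 0.038 0.967
vertex 3.138 0.084 1.987
vertex 3.146 1.018 1.235
endloop
endfacet
facet normal -0.793 -0.025 -0.608
outer loop
vertex 3.138 -0.606 0.174
vertex 2.51 0.038 0.967
vertex 3.146 0.591 0.115
endloop
endfacet
facet normal 0.186 -0.617 -0.765
outer loop
vertex 4.154 -0.958 0.705
vertex 3.138 -0.606 0.174
vertex 4.162 -0.024 -0.047
endloop
endfacet
facet normal 0.790 -0.573 0.218
outer loop
vertex 4.154 -0.531 1.825
vertex 4.154 -0.958 0.705
vertex 4.79 0.022 0.973
endloop
endfacet

endsolid


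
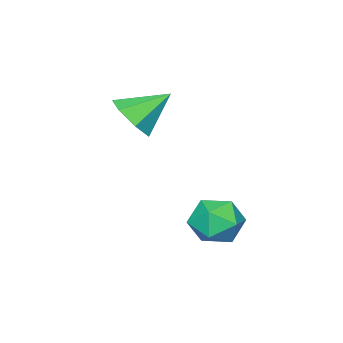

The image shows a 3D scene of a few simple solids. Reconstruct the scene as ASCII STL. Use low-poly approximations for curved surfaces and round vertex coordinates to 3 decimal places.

solid 
facet normal 0.622 -0.485 -0.615
outer loop
vertex 0.742 -0.561 2.852
vertex 0.034 -0.656 2.211
vertex 0.673 0.055 2.296
endloop
endfacet
facet normal 0.388 0.641 0.662
outer loop
vertex 0.742 -0.561 2.852
vertex 0.673 0.055 2.296
vertex -0.954 0.116 3.189
endloop
endfacet
facet normal 0.622 -0.486 -0.614
outer loop
vertex 0.673 0.055 2.296
vertex 0.034 -0.656 2.211
vertex 0.123 0.135 1.675
endloop
endfacet
facet normal 0.072 0.995 0.064
outer loop
vertex 0.673 0.055 2.296
vertex 0.123 0.135 1.675
vertex -0.954 0.116 3.189
endloop
endfacet
facet normal 0.622 -0.486 -0.614
outer loop
vertex 0.123 0.135 1.675
vertex 0.034 -0.656 2.211
vertex -0.494 -0.381 1.459
endloop
endfacet
facet normal -0.521 0.774 -0.361
outer loop
vertex 0.123 0.135 1.675
vertex -0.494 -0.381 1.459
vertex -0.954 0.116 3.189
endloop
endfacet
facet normal 0.621 -0.486 -0.614
outer loop
vertex -0.494 -0.381 1.459
vertex 0.034 -0.656 2.211
vertex -0.714 -1.104 1.809
endloop
endfacet
facet normal -0.945 0.146 -0.293
outer loop
vertex -0.494 -0.381 1.459
vertex -0.714 -1.104 1.809
vertex -0.954 0.116 3.189
endloop
endfacet
facet normal 0.621 -0.486 -0.615
outer loop
vertex -0.714 -1.104 1.809
vertex 0.034 -0.656 2.211
vertex -0.37 -1.49 2.462
endloop
endfacet
facet normal -0.882 -0.419 0.217
outer loop
vertex -0.714 -1.104 1.809
vertex -0.37 -1.49 2.462
vertex -0.954 0.116 3.189
endloop
endfacet
facet normal 0.622 -0.486 -0.614
outer loop
vertex -0.37 -1.49 2.462
vertex 0.034 -0.656 2.211
vertex 0.278 -1.249 2.927
endloop
endfacet
facet normal -0.379 -0.492 0.783
outer loop
vertex -0.37 -1.49 2.462
vertex 0.278 -1.249 2.927
vertex -0.954 0.116 3.189
endloop
endfacet
facet normal 0.621 -0.486 -0.614
outer loop
vertex 0.278 -1.249 2.927
vertex 0.034 -0.656 2.211
vertex 0.742 -0.561 2.852
endloop
endfacet
facet normal 0.187 -0.019 0.982
outer loop
vertex 0.278 -1.249 2.927
vertex 0.742 -0.561 2.852
vertex -0.954 0.116 3.189
endloop
endfacet
facet normal 0.114 -0.062 0.991
outer loop
vertex -0.292 3.109 -0.386
vertex 0.078 2.198 -0.486
vertex 0.68 2.982 -0.506
endloop
endfacet
facet normal 0.175 0.613 0.770
outer loop
vertex -0.292 3.109 -0.386
vertex 0.68 2.982 -0.506
vertex 0.215 3.713 -0.982
endloop
endfacet
facet normal -0.429 0.791 0.436
outer loop
vertex -0.292 3.109 -0.386
vertex 0.215 3.713 -0.982
vertex -0.675 3.381 -1.256
endloop
endfacet
facet normal -0.864 0.225 0.451
outer loop
vertex -0.292 3.109 -0.386
vertex -0.675 3.381 -1.256
vertex -0.759 2.445 -0.95
endloop
endfacet
facet normal -0.529 -0.302 0.793
outer loop
vertex -0.292 3.109 -0.386
vertex -0.759 2.445 -0.95
vertex 0.078 2.198 -0.486
endloop
endfacet
facet normal 0.707 0.642 0.295
outer loop
vertex 0.215 3.713 -0.982
vertex 0.68 2.982 -0.506
vertex 0.899 3.175 -1.45
endloop
endfacet
facet normal 0.608 -0.450 0.653
outer loop
vertex 0.68 2.982 -0.506
vertex 0.078 2.198 -0.486
vertex 0.815 2.239 -1.144
endloop
endfacet
facet normal -0.432 -0.838 0.333
outer loop
vertex 0.078 2.198 -0.486
vertex -0.759 2.445 -0.95
vertex -0.075 1.907 -1.418
endloop
endfacet
facet normal -0.975 0.015 -0.223
outer loop
vertex -0.759 2.445 -0.95
vertex -0.675 3.381 -1.256
vertex -0.54 2.638 -1.894
endloop
endfacet
facet normal -0.271 0.931 -0.246
outer loop
vertex -0.675 3.381 -1.256
vertex 0.215 3.713 -0.982
vertex 0.062 3.422 -1.914
endloop
endfacet
facet normal 0.864 -0.225 -0.451
outer loop
vertex 0.432 2.511 -2.014
vertex 0.899 3.175 -1.45
vertex 0.815 2.239 -1.144
endloop
endfacet
facet normal 0.429 -0.791 -0.436
outer loop
vertex 0.432 2.511 -2.014
vertex 0.815 2.239 -1.144
vertex -0.075 1.907 -1.418
endloop
endfacet
facet normal -0.175 -0.613 -0.770
outer loop
vertex 0.432 2.511 -2.014
vertex -0.075 1.907 -1.418
vertex -0.54 2.638 -1.894
endloop
endfacet
facet normal -0.114 0.062 -0.991
outer loop
vertex 0.432 2.511 -2.014
vertex -0.54 2.638 -1.894
vertex 0.062 3.422 -1.914
endloop
endfacet
facet normal 0.529 0.302 -0.793
outer loop
vertex 0.432 2.511 -2.014
vertex 0.062 3.422 -1.914
vertex 0.899 3.175 -1.45
endloop
endfacet
facet normal 0.975 -0.015 0.223
outer loop
vertex 0.815 2.239 -1.144
vertex 0.899 3.175 -1.45
vertex 0.68 2.982 -0.506
endloop
endfacet
facet normal 0.271 -0.931 0.246
outer loop
vertex -0.075 1.907 -1.418
vertex 0.815 2.239 -1.144
vertex 0.078 2.198 -0.486
endloop
endfacet
facet normal -0.707 -0.642 -0.295
outer loop
vertex -0.54 2.638 -1.894
vertex -0.075 1.907 -1.418
vertex -0.759 2.445 -0.95
endloop
endfacet
facet normal -0.608 0.450 -0.653
outer loop
vertex 0.062 3.422 -1.914
vertex -0.54 2.638 -1.894
vertex -0.675 3.381 -1.256
endloop
endfacet
facet normal 0.432 0.838 -0.333
outer loop
vertex 0.899 3.175 -1.45
vertex 0.062 3.422 -1.914
vertex 0.215 3.713 -0.982
endloop
endfacet

endsolid


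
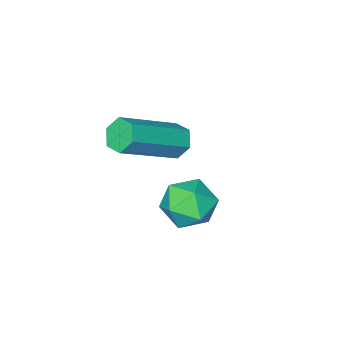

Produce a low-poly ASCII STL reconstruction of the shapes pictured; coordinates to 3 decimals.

solid 
facet normal -0.530 0.332 0.780
outer loop
vertex 1.644 -0.251 1.152
vertex 1.677 -0.996 1.492
vertex 2.262 -0.445 1.655
endloop
endfacet
facet normal -0.137 0.856 0.498
outer loop
vertex 1.644 -0.251 1.152
vertex 2.262 -0.445 1.655
vertex 2.409 -0.022 0.968
endloop
endfacet
facet normal -0.323 0.928 -0.187
outer loop
vertex 1.644 -0.251 1.152
vertex 2.409 -0.022 0.968
vertex 1.916 -0.312 0.381
endloop
endfacet
facet normal -0.832 0.447 -0.329
outer loop
vertex 1.644 -0.251 1.152
vertex 1.916 -0.312 0.381
vertex 1.464 -0.915 0.705
endloop
endfacet
facet normal -0.960 0.080 0.268
outer loop
vertex 1.644 -0.251 1.152
vertex 1.464 -0.915 0.705
vertex 1.677 -0.996 1.492
endloop
endfacet
facet normal 0.547 0.656 0.521
outer loop
vertex 2.409 -0.022 0.968
vertex 2.262 -0.445 1.655
vertex 2.916 -0.625 1.195
endloop
endfacet
facet normal -0.090 -0.193 0.977
outer loop
vertex 2.262 -0.445 1.655
vertex 1.677 -0.996 1.492
vertex 2.464 -1.228 1.519
endloop
endfacet
facet normal -0.784 -0.603 0.150
outer loop
vertex 1.677 -0.996 1.492
vertex 1.464 -0.915 0.705
vertex 1.971 -1.518 0.932
endloop
endfacet
facet normal -0.577 -0.007 -0.817
outer loop
vertex 1.464 -0.915 0.705
vertex 1.916 -0.312 0.381
vertex 2.118 -1.095 0.245
endloop
endfacet
facet normal 0.247 0.770 -0.588
outer loop
vertex 1.916 -0.312 0.381
vertex 2.409 -0.022 0.968
vertex 2.703 -0.544 0.408
endloop
endfacet
facet normal 0.832 -0.447 0.329
outer loop
vertex 2.736 -1.289 0.748
vertex 2.916 -0.625 1.195
vertex 2.464 -1.228 1.519
endloop
endfacet
facet normal 0.323 -0.928 0.187
outer loop
vertex 2.736 -1.289 0.748
vertex 2.464 -1.228 1.519
vertex 1.971 -1.518 0.932
endloop
endfacet
facet normal 0.137 -0.856 -0.498
outer loop
vertex 2.736 -1.289 0.748
vertex 1.971 -1.518 0.932
vertex 2.118 -1.095 0.245
endloop
endfacet
facet normal 0.530 -0.332 -0.780
outer loop
vertex 2.736 -1.289 0.748
vertex 2.118 -1.095 0.245
vertex 2.703 -0.544 0.408
endloop
endfacet
facet normal 0.960 -0.080 -0.268
outer loop
vertex 2.736 -1.289 0.748
vertex 2.703 -0.544 0.408
vertex 2.916 -0.625 1.195
endloop
endfacet
facet normal 0.577 0.007 0.817
outer loop
vertex 2.464 -1.228 1.519
vertex 2.916 -0.625 1.195
vertex 2.262 -0.445 1.655
endloop
endfacet
facet normal -0.247 -0.770 0.588
outer loop
vertex 1.971 -1.518 0.932
vertex 2.464 -1.228 1.519
vertex 1.677 -0.996 1.492
endloop
endfacet
facet normal -0.547 -0.656 -0.521
outer loop
vertex 2.118 -1.095 0.245
vertex 1.971 -1.518 0.932
vertex 1.464 -0.915 0.705
endloop
endfacet
facet normal 0.090 0.193 -0.977
outer loop
vertex 2.703 -0.544 0.408
vertex 2.118 -1.095 0.245
vertex 1.916 -0.312 0.381
endloop
endfacet
facet normal 0.784 0.603 -0.150
outer loop
vertex 2.916 -0.625 1.195
vertex 2.703 -0.544 0.408
vertex 2.409 -0.022 0.968
endloop
endfacet
facet normal -0.851 0.070 -0.521
outer loop
vertex 0.591 -3.852 0.023
vertex 0.326 -3.645 0.484
vertex 0.58 -3.29 0.117
endloop
endfacet
facet normal 0.525 0.150 -0.838
outer loop
vertex 0.591 -3.852 0.023
vertex 0.58 -3.29 0.117
vertex 2.378 -4.002 1.116
endloop
endfacet
facet normal 0.525 0.150 -0.838
outer loop
vertex 2.378 -4.002 1.116
vertex 0.58 -3.29 0.117
vertex 2.368 -3.44 1.21
endloop
endfacet
facet normal 0.851 -0.072 0.521
outer loop
vertex 2.378 -4.002 1.116
vertex 2.368 -3.44 1.21
vertex 2.114 -3.795 1.576
endloop
endfacet
facet normal -0.851 0.072 -0.520
outer loop
vertex 0.58 -3.29 0.117
vertex 0.326 -3.645 0.484
vertex 0.316 -3.083 0.578
endloop
endfacet
facet normal 0.247 0.929 -0.276
outer loop
vertex 0.58 -3.29 0.117
vertex 0.316 -3.083 0.578
vertex 2.368 -3.44 1.21
endloop
endfacet
facet normal 0.247 0.929 -0.276
outer loop
vertex 2.368 -3.44 1.21
vertex 0.316 -3.083 0.578
vertex 2.103 -3.233 1.67
endloop
endfacet
facet normal 0.850 -0.071 0.522
outer loop
vertex 2.368 -3.44 1.21
vertex 2.103 -3.233 1.67
vertex 2.114 -3.795 1.576
endloop
endfacet
facet normal -0.851 0.072 -0.521
outer loop
vertex 0.316 -3.083 0.578
vertex 0.326 -3.645 0.484
vertex 0.062 -3.438 0.944
endloop
endfacet
facet normal -0.278 0.779 0.562
outer loop
vertex 0.316 -3.083 0.578
vertex 0.062 -3.438 0.944
vertex 2.103 -3.233 1.67
endloop
endfacet
facet normal -0.278 0.779 0.561
outer loop
vertex 2.103 -3.233 1.67
vertex 0.062 -3.438 0.944
vertex 1.849 -3.588 2.037
endloop
endfacet
facet normal 0.851 -0.070 0.521
outer loop
vertex 2.103 -3.233 1.67
vertex 1.849 -3.588 2.037
vertex 2.114 -3.795 1.576
endloop
endfacet
facet normal -0.851 0.072 -0.521
outer loop
vertex 0.062 -3.438 0.944
vertex 0.326 -3.645 0.484
vertex 0.072 -4.0 0.85
endloop
endfacet
facet normal -0.525 -0.149 0.838
outer loop
vertex 0.062 -3.438 0.944
vertex 0.072 -4.0 0.85
vertex 1.849 -3.588 2.037
endloop
endfacet
facet normal -0.525 -0.150 0.838
outer loop
vertex 1.849 -3.588 2.037
vertex 0.072 -4.0 0.85
vertex 1.86 -4.15 1.943
endloop
endfacet
facet normal 0.851 -0.070 0.521
outer loop
vertex 1.849 -3.588 2.037
vertex 1.86 -4.15 1.943
vertex 2.114 -3.795 1.576
endloop
endfacet
facet normal -0.850 0.071 -0.522
outer loop
vertex 0.072 -4.0 0.85
vertex 0.326 -3.645 0.484
vertex 0.337 -4.207 0.39
endloop
endfacet
facet normal -0.247 -0.929 0.276
outer loop
vertex 0.072 -4.0 0.85
vertex 0.337 -4.207 0.39
vertex 1.86 -4.15 1.943
endloop
endfacet
facet normal -0.247 -0.929 0.276
outer loop
vertex 1.86 -4.15 1.943
vertex 0.337 -4.207 0.39
vertex 2.124 -4.357 1.482
endloop
endfacet
facet normal 0.851 -0.072 0.520
outer loop
vertex 1.86 -4.15 1.943
vertex 2.124 -4.357 1.482
vertex 2.114 -3.795 1.576
endloop
endfacet
facet normal -0.851 0.070 -0.521
outer loop
vertex 0.337 -4.207 0.39
vertex 0.326 -3.645 0.484
vertex 0.591 -3.852 0.023
endloop
endfacet
facet normal 0.278 -0.779 -0.562
outer loop
vertex 0.337 -4.207 0.39
vertex 0.591 -3.852 0.023
vertex 2.124 -4.357 1.482
endloop
endfacet
facet normal 0.278 -0.779 -0.562
outer loop
vertex 2.124 -4.357 1.482
vertex 0.591 -3.852 0.023
vertex 2.378 -4.002 1.116
endloop
endfacet
facet normal 0.851 -0.072 0.521
outer loop
vertex 2.124 -4.357 1.482
vertex 2.378 -4.002 1.116
vertex 2.114 -3.795 1.576
endloop
endfacet

endsolid


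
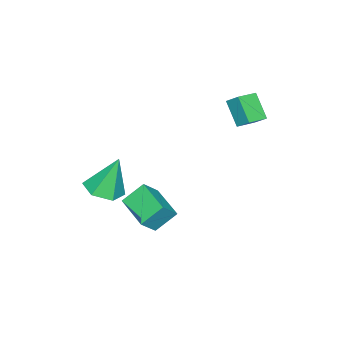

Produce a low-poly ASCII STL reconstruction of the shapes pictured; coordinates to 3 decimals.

solid 
facet normal -0.354 -0.570 0.741
outer loop
vertex -1.046 -0.252 4.799
vertex -1.956 0.103 4.637
vertex -1.196 -0.895 4.233
endloop
endfacet
facet normal 0.919 -0.358 0.164
outer loop
vertex -0.704 -0.103 3.203
vertex -1.046 -0.252 4.799
vertex -1.196 -0.895 4.233
endloop
endfacet
facet normal -0.354 -0.570 0.741
outer loop
vertex -1.196 -0.895 4.233
vertex -1.956 0.103 4.637
vertex -2.106 -0.54 4.071
endloop
endfacet
facet normal -0.173 -0.739 -0.651
outer loop
vertex -2.106 -0.54 4.071
vertex -0.704 -0.103 3.203
vertex -1.196 -0.895 4.233
endloop
endfacet
facet normal 0.173 0.739 0.651
outer loop
vertex -1.046 -0.252 4.799
vertex -1.464 0.895 3.607
vertex -1.956 0.103 4.637
endloop
endfacet
facet normal 0.919 -0.358 0.164
outer loop
vertex -0.554 0.54 3.769
vertex -1.046 -0.252 4.799
vertex -0.704 -0.103 3.203
endloop
endfacet
facet normal 0.173 0.739 0.651
outer loop
vertex -0.554 0.54 3.769
vertex -1.464 0.895 3.607
vertex -1.046 -0.252 4.799
endloop
endfacet
facet normal -0.919 0.358 -0.164
outer loop
vertex -1.956 0.103 4.637
vertex -1.464 0.895 3.607
vertex -2.106 -0.54 4.071
endloop
endfacet
facet normal -0.173 -0.739 -0.651
outer loop
vertex -1.614 0.252 3.041
vertex -0.704 -0.103 3.203
vertex -2.106 -0.54 4.071
endloop
endfacet
facet normal -0.919 0.358 -0.164
outer loop
vertex -2.106 -0.54 4.071
vertex -1.464 0.895 3.607
vertex -1.614 0.252 3.041
endloop
endfacet
facet normal 0.354 0.570 -0.741
outer loop
vertex -1.614 0.252 3.041
vertex -0.554 0.54 3.769
vertex -0.704 -0.103 3.203
endloop
endfacet
facet normal 0.354 0.570 -0.741
outer loop
vertex -1.464 0.895 3.607
vertex -0.554 0.54 3.769
vertex -1.614 0.252 3.041
endloop
endfacet
facet normal 0.206 -0.270 -0.940
outer loop
vertex 4.854 -3.776 1.116
vertex 3.947 -3.758 0.912
vertex 4.463 -2.992 0.805
endloop
endfacet
facet normal 0.734 0.533 0.421
outer loop
vertex 4.854 -3.776 1.116
vertex 4.463 -2.992 0.805
vertex 3.553 -3.242 2.708
endloop
endfacet
facet normal 0.206 -0.270 -0.941
outer loop
vertex 4.463 -2.992 0.805
vertex 3.947 -3.758 0.912
vertex 3.556 -2.973 0.601
endloop
endfacet
facet normal -0.008 0.992 0.127
outer loop
vertex 4.463 -2.992 0.805
vertex 3.556 -2.973 0.601
vertex 3.553 -3.242 2.708
endloop
endfacet
facet normal 0.206 -0.270 -0.941
outer loop
vertex 3.556 -2.973 0.601
vertex 3.947 -3.758 0.912
vertex 3.039 -3.74 0.708
endloop
endfacet
facet normal -0.823 0.564 0.071
outer loop
vertex 3.556 -2.973 0.601
vertex 3.039 -3.74 0.708
vertex 3.553 -3.242 2.708
endloop
endfacet
facet normal 0.206 -0.270 -0.941
outer loop
vertex 3.039 -3.74 0.708
vertex 3.947 -3.758 0.912
vertex 3.431 -4.524 1.019
endloop
endfacet
facet normal -0.894 -0.324 0.310
outer loop
vertex 3.039 -3.74 0.708
vertex 3.431 -4.524 1.019
vertex 3.553 -3.242 2.708
endloop
endfacet
facet normal 0.206 -0.270 -0.940
outer loop
vertex 3.431 -4.524 1.019
vertex 3.947 -3.758 0.912
vertex 4.338 -4.542 1.223
endloop
endfacet
facet normal -0.151 -0.782 0.605
outer loop
vertex 3.431 -4.524 1.019
vertex 4.338 -4.542 1.223
vertex 3.553 -3.242 2.708
endloop
endfacet
facet normal 0.206 -0.270 -0.940
outer loop
vertex 4.338 -4.542 1.223
vertex 3.947 -3.758 0.912
vertex 4.854 -3.776 1.116
endloop
endfacet
facet normal 0.662 -0.354 0.660
outer loop
vertex 4.338 -4.542 1.223
vertex 4.854 -3.776 1.116
vertex 3.553 -3.242 2.708
endloop
endfacet
facet normal -0.561 0.500 0.660
outer loop
vertex 1.69 -3.218 -0.069
vertex 2.553 -1.764 -0.437
vertex 0.93 -2.976 -0.898
endloop
endfacet
facet normal -0.499 -0.840 0.213
outer loop
vertex 1.647 -3.616 -1.743
vertex 1.69 -3.218 -0.069
vertex 0.93 -2.976 -0.898
endloop
endfacet
facet normal -0.561 0.500 0.660
outer loop
vertex 0.93 -2.976 -0.898
vertex 2.553 -1.764 -0.437
vertex 1.792 -1.523 -1.266
endloop
endfacet
facet normal -0.661 0.210 -0.720
outer loop
vertex 1.792 -1.523 -1.266
vertex 1.647 -3.616 -1.743
vertex 0.93 -2.976 -0.898
endloop
endfacet
facet normal 0.661 -0.210 0.720
outer loop
vertex 1.69 -3.218 -0.069
vertex 3.27 -2.404 -1.282
vertex 2.553 -1.764 -0.437
endloop
endfacet
facet normal -0.498 -0.841 0.213
outer loop
vertex 2.408 -3.857 -0.914
vertex 1.69 -3.218 -0.069
vertex 1.647 -3.616 -1.743
endloop
endfacet
facet normal 0.661 -0.210 0.720
outer loop
vertex 2.408 -3.857 -0.914
vertex 3.27 -2.404 -1.282
vertex 1.69 -3.218 -0.069
endloop
endfacet
facet normal 0.499 0.840 -0.213
outer loop
vertex 2.553 -1.764 -0.437
vertex 3.27 -2.404 -1.282
vertex 1.792 -1.523 -1.266
endloop
endfacet
facet normal -0.661 0.210 -0.720
outer loop
vertex 2.51 -2.162 -2.111
vertex 1.647 -3.616 -1.743
vertex 1.792 -1.523 -1.266
endloop
endfacet
facet normal 0.499 0.840 -0.212
outer loop
vertex 1.792 -1.523 -1.266
vertex 3.27 -2.404 -1.282
vertex 2.51 -2.162 -2.111
endloop
endfacet
facet normal 0.561 -0.500 -0.660
outer loop
vertex 2.51 -2.162 -2.111
vertex 2.408 -3.857 -0.914
vertex 1.647 -3.616 -1.743
endloop
endfacet
facet normal 0.561 -0.500 -0.660
outer loop
vertex 3.27 -2.404 -1.282
vertex 2.408 -3.857 -0.914
vertex 2.51 -2.162 -2.111
endloop
endfacet

endsolid


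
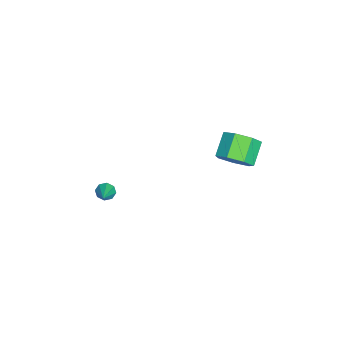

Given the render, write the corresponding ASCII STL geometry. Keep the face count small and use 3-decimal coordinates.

solid 
facet normal -0.845 -0.118 -0.522
outer loop
vertex -0.612 -3.996 -3.645
vertex -0.928 -3.985 -3.136
vertex -0.743 -3.572 -3.529
endloop
endfacet
facet normal 0.726 0.381 -0.573
outer loop
vertex -0.612 -3.996 -3.645
vertex -0.743 -3.572 -3.529
vertex 0.288 -3.815 -2.384
endloop
endfacet
facet normal -0.844 -0.119 -0.523
outer loop
vertex -0.743 -3.572 -3.529
vertex -0.928 -3.985 -3.136
vertex -0.983 -3.389 -3.183
endloop
endfacet
facet normal 0.414 0.891 -0.184
outer loop
vertex -0.743 -3.572 -3.529
vertex -0.983 -3.389 -3.183
vertex 0.288 -3.815 -2.384
endloop
endfacet
facet normal -0.845 -0.119 -0.521
outer loop
vertex -0.983 -3.389 -3.183
vertex -0.928 -3.985 -3.136
vertex -1.19 -3.556 -2.809
endloop
endfacet
facet normal 0.037 0.905 0.424
outer loop
vertex -0.983 -3.389 -3.183
vertex -1.19 -3.556 -2.809
vertex 0.288 -3.815 -2.384
endloop
endfacet
facet normal -0.845 -0.118 -0.522
outer loop
vertex -1.19 -3.556 -2.809
vertex -0.928 -3.985 -3.136
vertex -1.245 -3.974 -2.626
endloop
endfacet
facet normal -0.184 0.414 0.891
outer loop
vertex -1.19 -3.556 -2.809
vertex -1.245 -3.974 -2.626
vertex 0.288 -3.815 -2.384
endloop
endfacet
facet normal -0.845 -0.118 -0.522
outer loop
vertex -1.245 -3.974 -2.626
vertex -0.928 -3.985 -3.136
vertex -1.114 -4.398 -2.742
endloop
endfacet
facet normal -0.119 -0.296 0.948
outer loop
vertex -1.245 -3.974 -2.626
vertex -1.114 -4.398 -2.742
vertex 0.288 -3.815 -2.384
endloop
endfacet
facet normal -0.845 -0.118 -0.522
outer loop
vertex -1.114 -4.398 -2.742
vertex -0.928 -3.985 -3.136
vertex -0.874 -4.581 -3.089
endloop
endfacet
facet normal 0.193 -0.807 0.559
outer loop
vertex -1.114 -4.398 -2.742
vertex -0.874 -4.581 -3.089
vertex 0.288 -3.815 -2.384
endloop
endfacet
facet normal -0.845 -0.118 -0.522
outer loop
vertex -0.874 -4.581 -3.089
vertex -0.928 -3.985 -3.136
vertex -0.666 -4.414 -3.463
endloop
endfacet
facet normal 0.570 -0.820 -0.049
outer loop
vertex -0.874 -4.581 -3.089
vertex -0.666 -4.414 -3.463
vertex 0.288 -3.815 -2.384
endloop
endfacet
facet normal -0.845 -0.118 -0.522
outer loop
vertex -0.666 -4.414 -3.463
vertex -0.928 -3.985 -3.136
vertex -0.612 -3.996 -3.645
endloop
endfacet
facet normal 0.791 -0.327 -0.517
outer loop
vertex -0.666 -4.414 -3.463
vertex -0.612 -3.996 -3.645
vertex 0.288 -3.815 -2.384
endloop
endfacet
facet normal 0.818 -0.119 -0.563
outer loop
vertex 0.035 3.016 2.83
vertex -0.532 3.327 1.941
vertex 0.042 3.951 2.642
endloop
endfacet
facet normal 0.576 0.157 0.802
outer loop
vertex 0.035 3.016 2.83
vertex 0.042 3.951 2.642
vertex -1.241 3.202 3.709
endloop
endfacet
facet normal 0.575 0.158 0.803
outer loop
vertex -1.241 3.202 3.709
vertex 0.042 3.951 2.642
vertex -1.234 4.137 3.52
endloop
endfacet
facet normal -0.818 0.120 0.563
outer loop
vertex -1.241 3.202 3.709
vertex -1.234 4.137 3.52
vertex -1.808 3.513 2.819
endloop
endfacet
facet normal 0.818 -0.119 -0.563
outer loop
vertex 0.042 3.951 2.642
vertex -0.532 3.327 1.941
vertex -0.384 4.417 1.925
endloop
endfacet
facet normal 0.364 0.865 0.346
outer loop
vertex 0.042 3.951 2.642
vertex -0.384 4.417 1.925
vertex -1.234 4.137 3.52
endloop
endfacet
facet normal 0.364 0.865 0.346
outer loop
vertex -1.234 4.137 3.52
vertex -0.384 4.417 1.925
vertex -1.66 4.603 2.803
endloop
endfacet
facet normal -0.818 0.119 0.563
outer loop
vertex -1.234 4.137 3.52
vertex -1.66 4.603 2.803
vertex -1.808 3.513 2.819
endloop
endfacet
facet normal 0.818 -0.119 -0.563
outer loop
vertex -0.384 4.417 1.925
vertex -0.532 3.327 1.941
vertex -0.921 4.062 1.22
endloop
endfacet
facet normal -0.121 0.921 -0.371
outer loop
vertex -0.384 4.417 1.925
vertex -0.921 4.062 1.22
vertex -1.66 4.603 2.803
endloop
endfacet
facet normal -0.122 0.920 -0.371
outer loop
vertex -1.66 4.603 2.803
vertex -0.921 4.062 1.22
vertex -2.197 4.248 2.099
endloop
endfacet
facet normal -0.818 0.119 0.563
outer loop
vertex -1.66 4.603 2.803
vertex -2.197 4.248 2.099
vertex -1.808 3.513 2.819
endloop
endfacet
facet normal 0.818 -0.119 -0.563
outer loop
vertex -0.921 4.062 1.22
vertex -0.532 3.327 1.941
vertex -1.165 3.153 1.058
endloop
endfacet
facet normal -0.516 0.283 -0.809
outer loop
vertex -0.921 4.062 1.22
vertex -1.165 3.153 1.058
vertex -2.197 4.248 2.099
endloop
endfacet
facet normal -0.516 0.283 -0.809
outer loop
vertex -2.197 4.248 2.099
vertex -1.165 3.153 1.058
vertex -2.441 3.339 1.937
endloop
endfacet
facet normal -0.818 0.119 0.563
outer loop
vertex -2.197 4.248 2.099
vertex -2.441 3.339 1.937
vertex -1.808 3.513 2.819
endloop
endfacet
facet normal 0.818 -0.120 -0.563
outer loop
vertex -1.165 3.153 1.058
vertex -0.532 3.327 1.941
vertex -0.933 2.376 1.561
endloop
endfacet
facet normal -0.521 -0.568 -0.637
outer loop
vertex -1.165 3.153 1.058
vertex -0.933 2.376 1.561
vertex -2.441 3.339 1.937
endloop
endfacet
facet normal -0.521 -0.568 -0.637
outer loop
vertex -2.441 3.339 1.937
vertex -0.933 2.376 1.561
vertex -2.208 2.562 2.439
endloop
endfacet
facet normal -0.818 0.119 0.563
outer loop
vertex -2.441 3.339 1.937
vertex -2.208 2.562 2.439
vertex -1.808 3.513 2.819
endloop
endfacet
facet normal 0.817 -0.120 -0.563
outer loop
vertex -0.933 2.376 1.561
vertex -0.532 3.327 1.941
vertex -0.399 2.314 2.349
endloop
endfacet
facet normal -0.135 -0.991 0.014
outer loop
vertex -0.933 2.376 1.561
vertex -0.399 2.314 2.349
vertex -2.208 2.562 2.439
endloop
endfacet
facet normal -0.135 -0.991 0.015
outer loop
vertex -2.208 2.562 2.439
vertex -0.399 2.314 2.349
vertex -1.674 2.501 3.228
endloop
endfacet
facet normal -0.818 0.119 0.563
outer loop
vertex -2.208 2.562 2.439
vertex -1.674 2.501 3.228
vertex -1.808 3.513 2.819
endloop
endfacet
facet normal 0.818 -0.120 -0.563
outer loop
vertex -0.399 2.314 2.349
vertex -0.532 3.327 1.941
vertex 0.035 3.016 2.83
endloop
endfacet
facet normal 0.354 -0.668 0.655
outer loop
vertex -0.399 2.314 2.349
vertex 0.035 3.016 2.83
vertex -1.674 2.501 3.228
endloop
endfacet
facet normal 0.354 -0.668 0.655
outer loop
vertex -1.674 2.501 3.228
vertex 0.035 3.016 2.83
vertex -1.241 3.202 3.709
endloop
endfacet
facet normal -0.818 0.119 0.563
outer loop
vertex -1.674 2.501 3.228
vertex -1.241 3.202 3.709
vertex -1.808 3.513 2.819
endloop
endfacet

endsolid


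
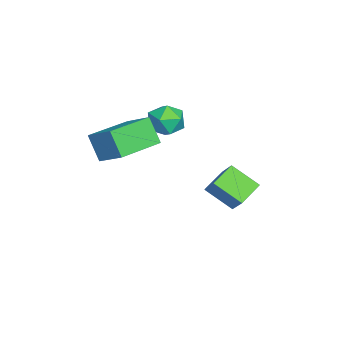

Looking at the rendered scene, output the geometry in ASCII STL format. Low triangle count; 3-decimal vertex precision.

solid 
facet normal -0.585 -0.355 -0.729
outer loop
vertex -4.323 1.977 -2.878
vertex -3.952 3.209 -3.777
vertex -3.3 1.307 -3.373
endloop
endfacet
facet normal -0.237 -0.785 0.573
outer loop
vertex -2.568 1.751 -2.463
vertex -4.323 1.977 -2.878
vertex -3.3 1.307 -3.373
endloop
endfacet
facet normal -0.586 -0.356 -0.728
outer loop
vertex -3.3 1.307 -3.373
vertex -3.952 3.209 -3.777
vertex -2.929 2.538 -4.273
endloop
endfacet
facet normal 0.775 -0.508 -0.376
outer loop
vertex -2.929 2.538 -4.273
vertex -2.568 1.751 -2.463
vertex -3.3 1.307 -3.373
endloop
endfacet
facet normal -0.775 0.508 0.376
outer loop
vertex -4.323 1.977 -2.878
vertex -3.22 3.653 -2.867
vertex -3.952 3.209 -3.777
endloop
endfacet
facet normal -0.237 -0.784 0.573
outer loop
vertex -3.591 2.422 -1.967
vertex -4.323 1.977 -2.878
vertex -2.568 1.751 -2.463
endloop
endfacet
facet normal -0.775 0.508 0.375
outer loop
vertex -3.591 2.422 -1.967
vertex -3.22 3.653 -2.867
vertex -4.323 1.977 -2.878
endloop
endfacet
facet normal 0.237 0.785 -0.573
outer loop
vertex -3.952 3.209 -3.777
vertex -3.22 3.653 -2.867
vertex -2.929 2.538 -4.273
endloop
endfacet
facet normal 0.776 -0.507 -0.375
outer loop
vertex -2.197 2.983 -3.362
vertex -2.568 1.751 -2.463
vertex -2.929 2.538 -4.273
endloop
endfacet
facet normal 0.236 0.785 -0.573
outer loop
vertex -2.929 2.538 -4.273
vertex -3.22 3.653 -2.867
vertex -2.197 2.983 -3.362
endloop
endfacet
facet normal 0.586 0.355 0.728
outer loop
vertex -2.197 2.983 -3.362
vertex -3.591 2.422 -1.967
vertex -2.568 1.751 -2.463
endloop
endfacet
facet normal 0.586 0.356 0.728
outer loop
vertex -3.22 3.653 -2.867
vertex -3.591 2.422 -1.967
vertex -2.197 2.983 -3.362
endloop
endfacet
facet normal 0.535 0.252 0.806
outer loop
vertex -1.903 0.45 1.801
vertex -2.346 -0.168 2.288
vertex -1.586 -0.395 1.855
endloop
endfacet
facet normal 0.911 0.355 0.210
outer loop
vertex -1.903 0.45 1.801
vertex -1.586 -0.395 1.855
vertex -1.574 0.042 1.064
endloop
endfacet
facet normal 0.549 0.810 -0.203
outer loop
vertex -1.903 0.45 1.801
vertex -1.574 0.042 1.064
vertex -2.328 0.539 1.008
endloop
endfacet
facet normal -0.051 0.989 0.138
outer loop
vertex -1.903 0.45 1.801
vertex -2.328 0.539 1.008
vertex -2.805 0.409 1.764
endloop
endfacet
facet normal -0.061 0.644 0.762
outer loop
vertex -1.903 0.45 1.801
vertex -2.805 0.409 1.764
vertex -2.346 -0.168 2.288
endloop
endfacet
facet normal 0.954 -0.269 -0.134
outer loop
vertex -1.574 0.042 1.064
vertex -1.586 -0.395 1.855
vertex -1.815 -0.829 1.096
endloop
endfacet
facet normal 0.344 -0.435 0.832
outer loop
vertex -1.586 -0.395 1.855
vertex -2.346 -0.168 2.288
vertex -2.292 -0.959 1.852
endloop
endfacet
facet normal -0.618 0.199 0.761
outer loop
vertex -2.346 -0.168 2.288
vertex -2.805 0.409 1.764
vertex -3.046 -0.462 1.796
endloop
endfacet
facet normal -0.604 0.757 -0.251
outer loop
vertex -2.805 0.409 1.764
vertex -2.328 0.539 1.008
vertex -3.034 -0.025 1.005
endloop
endfacet
facet normal 0.368 0.468 -0.803
outer loop
vertex -2.328 0.539 1.008
vertex -1.574 0.042 1.064
vertex -2.274 -0.252 0.572
endloop
endfacet
facet normal 0.051 -0.989 -0.138
outer loop
vertex -2.717 -0.87 1.059
vertex -1.815 -0.829 1.096
vertex -2.292 -0.959 1.852
endloop
endfacet
facet normal -0.549 -0.810 0.203
outer loop
vertex -2.717 -0.87 1.059
vertex -2.292 -0.959 1.852
vertex -3.046 -0.462 1.796
endloop
endfacet
facet normal -0.911 -0.355 -0.210
outer loop
vertex -2.717 -0.87 1.059
vertex -3.046 -0.462 1.796
vertex -3.034 -0.025 1.005
endloop
endfacet
facet normal -0.535 -0.252 -0.806
outer loop
vertex -2.717 -0.87 1.059
vertex -3.034 -0.025 1.005
vertex -2.274 -0.252 0.572
endloop
endfacet
facet normal 0.061 -0.644 -0.762
outer loop
vertex -2.717 -0.87 1.059
vertex -2.274 -0.252 0.572
vertex -1.815 -0.829 1.096
endloop
endfacet
facet normal 0.604 -0.757 0.251
outer loop
vertex -2.292 -0.959 1.852
vertex -1.815 -0.829 1.096
vertex -1.586 -0.395 1.855
endloop
endfacet
facet normal -0.368 -0.468 0.803
outer loop
vertex -3.046 -0.462 1.796
vertex -2.292 -0.959 1.852
vertex -2.346 -0.168 2.288
endloop
endfacet
facet normal -0.954 0.269 0.134
outer loop
vertex -3.034 -0.025 1.005
vertex -3.046 -0.462 1.796
vertex -2.805 0.409 1.764
endloop
endfacet
facet normal -0.344 0.435 -0.832
outer loop
vertex -2.274 -0.252 0.572
vertex -3.034 -0.025 1.005
vertex -2.328 0.539 1.008
endloop
endfacet
facet normal 0.618 -0.199 -0.761
outer loop
vertex -1.815 -0.829 1.096
vertex -2.274 -0.252 0.572
vertex -1.574 0.042 1.064
endloop
endfacet
facet normal -0.785 0.617 -0.061
outer loop
vertex -1.54 -1.721 1.732
vertex -0.816 -0.726 2.481
vertex -1.043 -1.203 0.565
endloop
endfacet
facet normal -0.502 -0.691 -0.520
outer loop
vertex 0.676 -2.554 0.699
vertex -1.54 -1.721 1.732
vertex -1.043 -1.203 0.565
endloop
endfacet
facet normal -0.785 0.617 -0.061
outer loop
vertex -1.043 -1.203 0.565
vertex -0.816 -0.726 2.481
vertex -0.319 -0.209 1.314
endloop
endfacet
facet normal 0.363 0.377 -0.852
outer loop
vertex -0.319 -0.209 1.314
vertex 0.676 -2.554 0.699
vertex -1.043 -1.203 0.565
endloop
endfacet
facet normal -0.363 -0.377 0.852
outer loop
vertex -1.54 -1.721 1.732
vertex 0.903 -2.077 2.615
vertex -0.816 -0.726 2.481
endloop
endfacet
facet normal -0.502 -0.691 -0.520
outer loop
vertex 0.179 -3.071 1.866
vertex -1.54 -1.721 1.732
vertex 0.676 -2.554 0.699
endloop
endfacet
facet normal -0.363 -0.378 0.852
outer loop
vertex 0.179 -3.071 1.866
vertex 0.903 -2.077 2.615
vertex -1.54 -1.721 1.732
endloop
endfacet
facet normal 0.502 0.691 0.520
outer loop
vertex -0.816 -0.726 2.481
vertex 0.903 -2.077 2.615
vertex -0.319 -0.209 1.314
endloop
endfacet
facet normal 0.363 0.377 -0.852
outer loop
vertex 1.4 -1.559 1.448
vertex 0.676 -2.554 0.699
vertex -0.319 -0.209 1.314
endloop
endfacet
facet normal 0.502 0.691 0.520
outer loop
vertex -0.319 -0.209 1.314
vertex 0.903 -2.077 2.615
vertex 1.4 -1.559 1.448
endloop
endfacet
facet normal 0.785 -0.617 0.061
outer loop
vertex 1.4 -1.559 1.448
vertex 0.179 -3.071 1.866
vertex 0.676 -2.554 0.699
endloop
endfacet
facet normal 0.785 -0.617 0.060
outer loop
vertex 0.903 -2.077 2.615
vertex 0.179 -3.071 1.866
vertex 1.4 -1.559 1.448
endloop
endfacet

endsolid


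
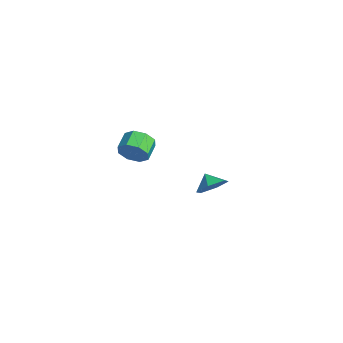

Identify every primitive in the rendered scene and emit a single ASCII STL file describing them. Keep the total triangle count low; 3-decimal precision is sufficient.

solid 
facet normal 0.745 0.268 -0.611
outer loop
vertex -0.302 1.388 -3.16
vertex -0.99 1.817 -3.811
vertex -0.571 2.387 -3.049
endloop
endfacet
facet normal -0.033 -0.119 0.992
outer loop
vertex -0.302 1.388 -3.16
vertex -0.571 2.387 -3.049
vertex -1.75 1.543 -3.189
endloop
endfacet
facet normal 0.745 0.268 -0.610
outer loop
vertex -0.571 2.387 -3.049
vertex -0.99 1.817 -3.811
vertex -1.259 2.815 -3.701
endloop
endfacet
facet normal -0.431 0.475 0.767
outer loop
vertex -0.571 2.387 -3.049
vertex -1.259 2.815 -3.701
vertex -1.75 1.543 -3.189
endloop
endfacet
facet normal 0.745 0.268 -0.610
outer loop
vertex -1.259 2.815 -3.701
vertex -0.99 1.817 -3.811
vertex -1.678 2.245 -4.463
endloop
endfacet
facet normal -0.892 0.416 0.179
outer loop
vertex -1.259 2.815 -3.701
vertex -1.678 2.245 -4.463
vertex -1.75 1.543 -3.189
endloop
endfacet
facet normal 0.745 0.269 -0.610
outer loop
vertex -1.678 2.245 -4.463
vertex -0.99 1.817 -3.811
vertex -1.409 1.247 -4.574
endloop
endfacet
facet normal -0.954 -0.237 -0.184
outer loop
vertex -1.678 2.245 -4.463
vertex -1.409 1.247 -4.574
vertex -1.75 1.543 -3.189
endloop
endfacet
facet normal 0.746 0.269 -0.610
outer loop
vertex -1.409 1.247 -4.574
vertex -0.99 1.817 -3.811
vertex -0.721 0.818 -3.922
endloop
endfacet
facet normal -0.556 -0.830 0.041
outer loop
vertex -1.409 1.247 -4.574
vertex -0.721 0.818 -3.922
vertex -1.75 1.543 -3.189
endloop
endfacet
facet normal 0.745 0.268 -0.611
outer loop
vertex -0.721 0.818 -3.922
vertex -0.99 1.817 -3.811
vertex -0.302 1.388 -3.16
endloop
endfacet
facet normal -0.095 -0.771 0.629
outer loop
vertex -0.721 0.818 -3.922
vertex -0.302 1.388 -3.16
vertex -1.75 1.543 -3.189
endloop
endfacet
facet normal 0.807 -0.491 -0.327
outer loop
vertex 4.124 -3.365 4.163
vertex 3.676 -3.598 3.406
vertex 4.202 -2.898 3.653
endloop
endfacet
facet normal 0.579 0.555 0.597
outer loop
vertex 4.124 -3.365 4.163
vertex 4.202 -2.898 3.653
vertex 3.211 -2.809 4.531
endloop
endfacet
facet normal 0.579 0.555 0.598
outer loop
vertex 3.211 -2.809 4.531
vertex 4.202 -2.898 3.653
vertex 3.29 -2.342 4.021
endloop
endfacet
facet normal -0.808 0.492 0.325
outer loop
vertex 3.211 -2.809 4.531
vertex 3.29 -2.342 4.021
vertex 2.764 -3.042 3.774
endloop
endfacet
facet normal 0.808 -0.492 -0.325
outer loop
vertex 4.202 -2.898 3.653
vertex 3.676 -3.598 3.406
vertex 3.973 -2.841 2.998
endloop
endfacet
facet normal 0.490 0.867 -0.096
outer loop
vertex 4.202 -2.898 3.653
vertex 3.973 -2.841 2.998
vertex 3.29 -2.342 4.021
endloop
endfacet
facet normal 0.490 0.867 -0.096
outer loop
vertex 3.29 -2.342 4.021
vertex 3.973 -2.841 2.998
vertex 3.061 -2.285 3.366
endloop
endfacet
facet normal -0.808 0.492 0.325
outer loop
vertex 3.29 -2.342 4.021
vertex 3.061 -2.285 3.366
vertex 2.764 -3.042 3.774
endloop
endfacet
facet normal 0.807 -0.492 -0.327
outer loop
vertex 3.973 -2.841 2.998
vertex 3.676 -3.598 3.406
vertex 3.569 -3.227 2.582
endloop
endfacet
facet normal 0.113 0.671 -0.733
outer loop
vertex 3.973 -2.841 2.998
vertex 3.569 -3.227 2.582
vertex 3.061 -2.285 3.366
endloop
endfacet
facet normal 0.113 0.671 -0.733
outer loop
vertex 3.061 -2.285 3.366
vertex 3.569 -3.227 2.582
vertex 2.657 -2.671 2.95
endloop
endfacet
facet normal -0.807 0.492 0.327
outer loop
vertex 3.061 -2.285 3.366
vertex 2.657 -2.671 2.95
vertex 2.764 -3.042 3.774
endloop
endfacet
facet normal 0.808 -0.491 -0.326
outer loop
vertex 3.569 -3.227 2.582
vertex 3.676 -3.598 3.406
vertex 3.229 -3.831 2.649
endloop
endfacet
facet normal -0.330 0.081 -0.941
outer loop
vertex 3.569 -3.227 2.582
vertex 3.229 -3.831 2.649
vertex 2.657 -2.671 2.95
endloop
endfacet
facet normal -0.329 0.082 -0.941
outer loop
vertex 2.657 -2.671 2.95
vertex 3.229 -3.831 2.649
vertex 2.316 -3.275 3.017
endloop
endfacet
facet normal -0.807 0.492 0.326
outer loop
vertex 2.657 -2.671 2.95
vertex 2.316 -3.275 3.017
vertex 2.764 -3.042 3.774
endloop
endfacet
facet normal 0.808 -0.492 -0.325
outer loop
vertex 3.229 -3.831 2.649
vertex 3.676 -3.598 3.406
vertex 3.15 -4.298 3.159
endloop
endfacet
facet normal -0.579 -0.555 -0.598
outer loop
vertex 3.229 -3.831 2.649
vertex 3.15 -4.298 3.159
vertex 2.316 -3.275 3.017
endloop
endfacet
facet normal -0.579 -0.555 -0.597
outer loop
vertex 2.316 -3.275 3.017
vertex 3.15 -4.298 3.159
vertex 2.238 -3.742 3.527
endloop
endfacet
facet normal -0.807 0.491 0.327
outer loop
vertex 2.316 -3.275 3.017
vertex 2.238 -3.742 3.527
vertex 2.764 -3.042 3.774
endloop
endfacet
facet normal 0.808 -0.492 -0.325
outer loop
vertex 3.15 -4.298 3.159
vertex 3.676 -3.598 3.406
vertex 3.379 -4.355 3.814
endloop
endfacet
facet normal -0.490 -0.867 0.096
outer loop
vertex 3.15 -4.298 3.159
vertex 3.379 -4.355 3.814
vertex 2.238 -3.742 3.527
endloop
endfacet
facet normal -0.490 -0.867 0.096
outer loop
vertex 2.238 -3.742 3.527
vertex 3.379 -4.355 3.814
vertex 2.467 -3.799 4.182
endloop
endfacet
facet normal -0.808 0.492 0.325
outer loop
vertex 2.238 -3.742 3.527
vertex 2.467 -3.799 4.182
vertex 2.764 -3.042 3.774
endloop
endfacet
facet normal 0.807 -0.492 -0.327
outer loop
vertex 3.379 -4.355 3.814
vertex 3.676 -3.598 3.406
vertex 3.783 -3.969 4.23
endloop
endfacet
facet normal -0.113 -0.671 0.733
outer loop
vertex 3.379 -4.355 3.814
vertex 3.783 -3.969 4.23
vertex 2.467 -3.799 4.182
endloop
endfacet
facet normal -0.113 -0.671 0.733
outer loop
vertex 2.467 -3.799 4.182
vertex 3.783 -3.969 4.23
vertex 2.871 -3.413 4.598
endloop
endfacet
facet normal -0.807 0.492 0.327
outer loop
vertex 2.467 -3.799 4.182
vertex 2.871 -3.413 4.598
vertex 2.764 -3.042 3.774
endloop
endfacet
facet normal 0.807 -0.492 -0.326
outer loop
vertex 3.783 -3.969 4.23
vertex 3.676 -3.598 3.406
vertex 4.124 -3.365 4.163
endloop
endfacet
facet normal 0.330 -0.082 0.941
outer loop
vertex 3.783 -3.969 4.23
vertex 4.124 -3.365 4.163
vertex 2.871 -3.413 4.598
endloop
endfacet
facet normal 0.330 -0.081 0.941
outer loop
vertex 2.871 -3.413 4.598
vertex 4.124 -3.365 4.163
vertex 3.211 -2.809 4.531
endloop
endfacet
facet normal -0.808 0.491 0.326
outer loop
vertex 2.871 -3.413 4.598
vertex 3.211 -2.809 4.531
vertex 2.764 -3.042 3.774
endloop
endfacet

endsolid
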